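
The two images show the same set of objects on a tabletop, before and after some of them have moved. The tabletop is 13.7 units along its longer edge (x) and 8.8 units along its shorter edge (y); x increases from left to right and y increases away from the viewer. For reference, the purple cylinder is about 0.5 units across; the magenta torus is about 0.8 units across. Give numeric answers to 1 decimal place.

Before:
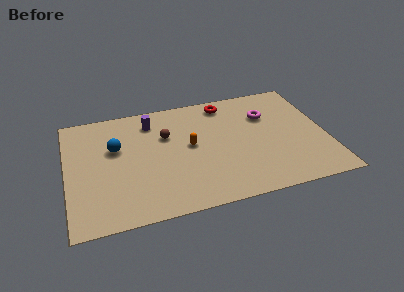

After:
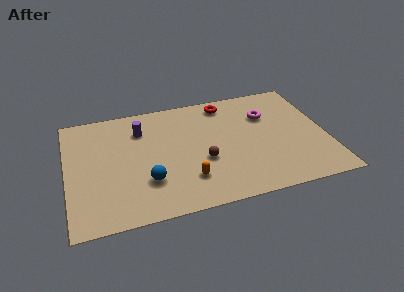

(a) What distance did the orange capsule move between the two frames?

2.5

The orange capsule moved from about (6.5, 4.7) to (6.2, 2.2), a distance of √(0.3² + 2.5²) ≈ 2.5.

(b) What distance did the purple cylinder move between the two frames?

0.8

From (4.6, 7.1) to (4.0, 6.6), the purple cylinder covered √(0.6² + 0.5²) ≈ 0.8 units.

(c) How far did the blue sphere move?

3.3

The blue sphere was near (2.6, 5.5) before and (4.1, 2.6) after, so it travelled √(1.5² + 2.9²) ≈ 3.3 units.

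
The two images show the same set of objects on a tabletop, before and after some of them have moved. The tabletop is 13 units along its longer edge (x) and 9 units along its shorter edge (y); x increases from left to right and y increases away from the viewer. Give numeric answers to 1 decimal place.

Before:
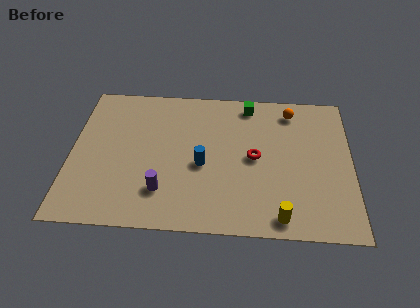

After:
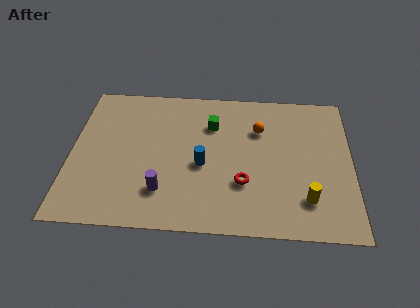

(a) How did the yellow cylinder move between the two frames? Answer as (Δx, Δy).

(1.2, 1.1)

The yellow cylinder started near (9.7, 1.0) and ended near (10.9, 2.1).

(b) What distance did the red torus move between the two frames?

1.7

The red torus was near (8.5, 4.5) before and (8.0, 2.9) after, so it travelled √(0.5² + 1.6²) ≈ 1.7 units.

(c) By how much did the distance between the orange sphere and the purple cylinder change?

-2.0

The distance was about 8.0 in the first image and 6.0 in the second, so they moved 2.0 units closer together.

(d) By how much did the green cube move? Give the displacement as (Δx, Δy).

(-1.7, -1.4)

The green cube was at about (8.2, 7.9) and moved to about (6.5, 6.5).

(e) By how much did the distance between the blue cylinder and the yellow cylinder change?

+0.5

They were about 4.6 units apart before and 5.1 after — 0.5 units further apart.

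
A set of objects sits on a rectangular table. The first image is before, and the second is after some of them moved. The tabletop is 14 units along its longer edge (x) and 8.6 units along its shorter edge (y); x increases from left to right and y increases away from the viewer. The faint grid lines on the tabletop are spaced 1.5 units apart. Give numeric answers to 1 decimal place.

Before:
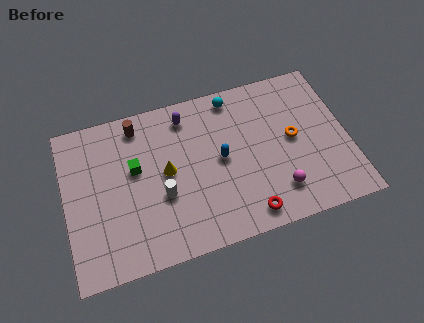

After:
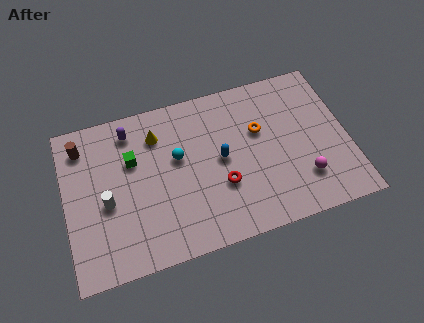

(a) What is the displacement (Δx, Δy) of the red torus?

(-1.1, 1.9)

From the two frames, the red torus sits at roughly (8.7, 1.1) before and (7.6, 3.0) after.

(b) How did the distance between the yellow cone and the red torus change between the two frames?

-0.4

Before: roughly 5.0 units apart; after: 4.6. That's 0.4 units closer together.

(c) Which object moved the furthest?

the cyan sphere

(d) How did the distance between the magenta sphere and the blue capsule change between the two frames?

+0.9

The distance was about 3.6 in the first image and 4.5 in the second, so they moved 0.9 units further apart.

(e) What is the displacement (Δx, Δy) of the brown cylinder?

(-2.8, -0.4)

The brown cylinder started near (3.8, 7.4) and ended near (1.0, 7.0).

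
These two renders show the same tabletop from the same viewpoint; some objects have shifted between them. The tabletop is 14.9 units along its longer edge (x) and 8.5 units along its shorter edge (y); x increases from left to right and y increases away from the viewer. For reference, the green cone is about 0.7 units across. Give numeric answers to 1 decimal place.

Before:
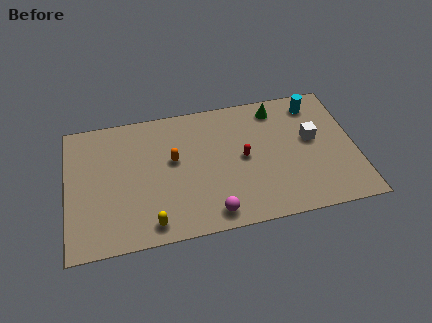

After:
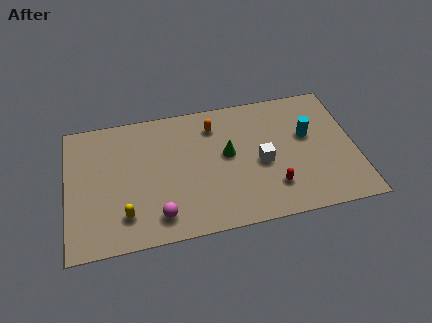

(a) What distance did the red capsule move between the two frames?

2.6

From (9.1, 4.3) to (10.5, 2.1), the red capsule covered √(1.4² + 2.2²) ≈ 2.6 units.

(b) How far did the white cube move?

2.9

From (12.7, 4.8) to (10.0, 3.8), the white cube covered √(2.7² + 1.0²) ≈ 2.9 units.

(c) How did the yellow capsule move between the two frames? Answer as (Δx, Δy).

(-1.3, 0.8)

The yellow capsule was at about (4.2, 1.1) and moved to about (2.9, 1.9).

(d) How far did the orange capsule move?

2.8

The orange capsule moved from about (5.5, 4.9) to (7.7, 6.7), a distance of √(2.2² + 1.8²) ≈ 2.8.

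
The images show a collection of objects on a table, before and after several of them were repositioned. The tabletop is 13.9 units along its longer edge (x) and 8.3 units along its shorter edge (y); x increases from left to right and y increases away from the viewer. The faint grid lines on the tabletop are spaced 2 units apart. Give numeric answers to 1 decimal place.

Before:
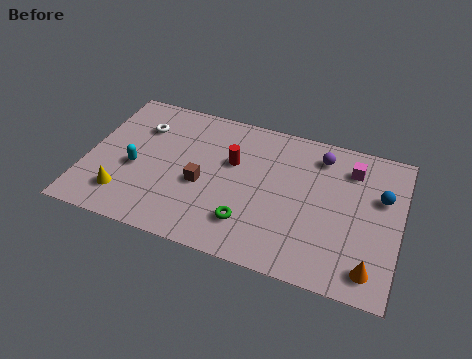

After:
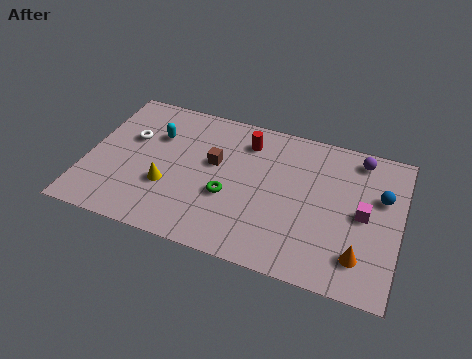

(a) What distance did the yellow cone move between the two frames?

2.1

From (1.9, 1.8) to (3.7, 2.9), the yellow cone covered √(1.8² + 1.1²) ≈ 2.1 units.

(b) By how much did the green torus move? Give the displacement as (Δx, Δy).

(-1.0, 1.2)

The green torus was at about (7.4, 2.0) and moved to about (6.4, 3.2).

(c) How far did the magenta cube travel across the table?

2.5

The magenta cube was near (11.6, 6.5) before and (12.3, 4.1) after, so it travelled √(0.7² + 2.4²) ≈ 2.5 units.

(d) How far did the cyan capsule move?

2.3

The cyan capsule was near (2.2, 3.5) before and (2.9, 5.7) after, so it travelled √(0.7² + 2.2²) ≈ 2.3 units.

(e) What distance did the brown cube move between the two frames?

1.5

The brown cube was near (5.2, 3.5) before and (5.6, 4.9) after, so it travelled √(0.4² + 1.4²) ≈ 1.5 units.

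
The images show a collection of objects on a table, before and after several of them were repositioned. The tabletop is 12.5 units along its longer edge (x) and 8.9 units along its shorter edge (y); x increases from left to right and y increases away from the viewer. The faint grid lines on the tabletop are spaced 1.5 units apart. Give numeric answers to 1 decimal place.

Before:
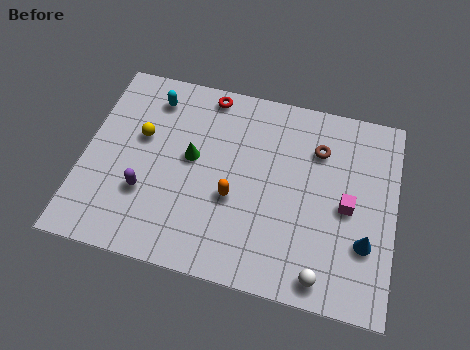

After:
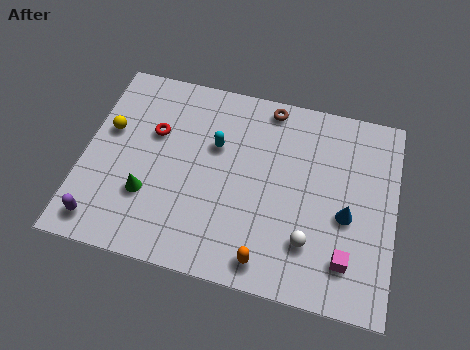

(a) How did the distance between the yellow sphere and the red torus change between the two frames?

-1.8

The distance was about 3.6 in the first image and 1.8 in the second, so they moved 1.8 units closer together.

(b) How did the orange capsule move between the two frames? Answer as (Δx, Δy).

(1.5, -2.4)

The orange capsule started near (6.1, 3.5) and ended near (7.6, 1.1).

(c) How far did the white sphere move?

1.4

From (9.8, 1.0) to (9.2, 2.3), the white sphere covered √(0.6² + 1.3²) ≈ 1.4 units.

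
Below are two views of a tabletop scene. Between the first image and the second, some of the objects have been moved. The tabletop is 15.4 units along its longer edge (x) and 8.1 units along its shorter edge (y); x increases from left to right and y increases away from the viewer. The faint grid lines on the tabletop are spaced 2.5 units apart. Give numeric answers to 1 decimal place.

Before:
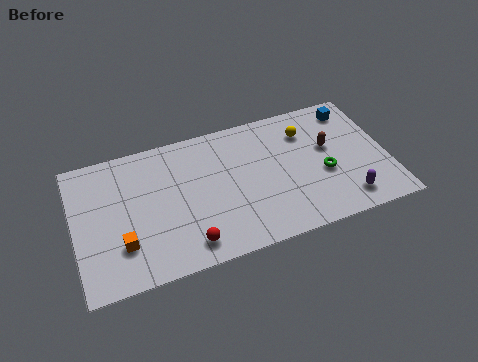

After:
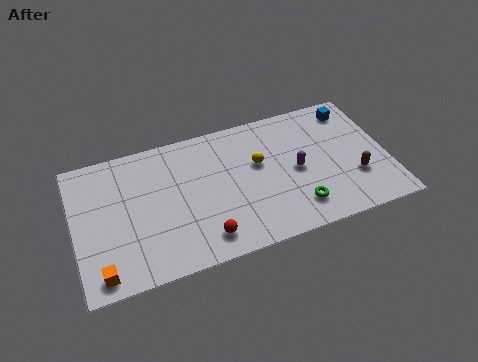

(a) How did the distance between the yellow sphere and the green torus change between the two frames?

+0.7

The distance was about 2.9 in the first image and 3.6 in the second, so they moved 0.7 units further apart.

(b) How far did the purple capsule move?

3.3

The purple capsule was near (13.1, 1.4) before and (10.9, 3.9) after, so it travelled √(2.2² + 2.5²) ≈ 3.3 units.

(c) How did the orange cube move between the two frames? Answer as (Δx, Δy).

(-1.1, -1.3)

The orange cube started near (2.2, 2.3) and ended near (1.1, 1.0).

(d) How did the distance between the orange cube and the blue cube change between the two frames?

+1.5

The distance was about 12.6 in the first image and 14.1 in the second, so they moved 1.5 units further apart.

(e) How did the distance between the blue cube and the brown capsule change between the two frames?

+1.8

Before: roughly 2.4 units apart; after: 4.2. That's 1.8 units further apart.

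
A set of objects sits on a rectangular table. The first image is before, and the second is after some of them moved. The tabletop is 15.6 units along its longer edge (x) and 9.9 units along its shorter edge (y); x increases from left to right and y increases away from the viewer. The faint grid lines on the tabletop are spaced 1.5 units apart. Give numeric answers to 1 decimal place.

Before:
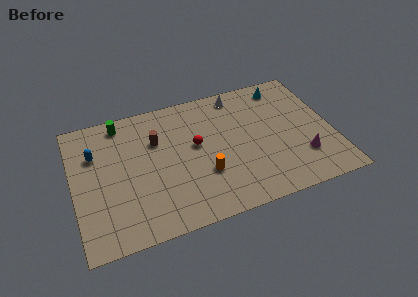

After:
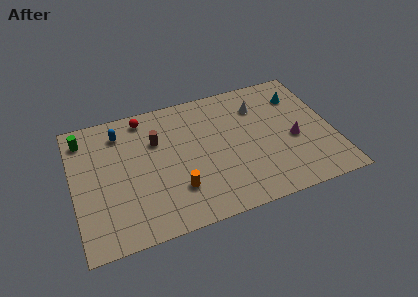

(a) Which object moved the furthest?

the red sphere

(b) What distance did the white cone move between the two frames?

1.7

From (10.3, 8.7) to (11.4, 7.4), the white cone covered √(1.1² + 1.3²) ≈ 1.7 units.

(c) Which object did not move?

the brown cylinder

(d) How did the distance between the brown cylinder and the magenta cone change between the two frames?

-0.9

They were about 9.4 units apart before and 8.5 after — 0.9 units closer together.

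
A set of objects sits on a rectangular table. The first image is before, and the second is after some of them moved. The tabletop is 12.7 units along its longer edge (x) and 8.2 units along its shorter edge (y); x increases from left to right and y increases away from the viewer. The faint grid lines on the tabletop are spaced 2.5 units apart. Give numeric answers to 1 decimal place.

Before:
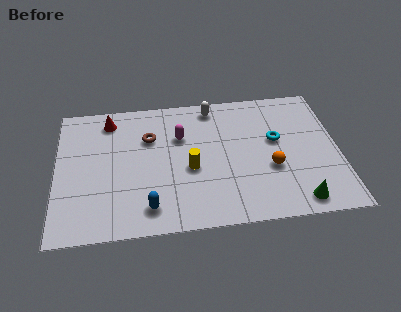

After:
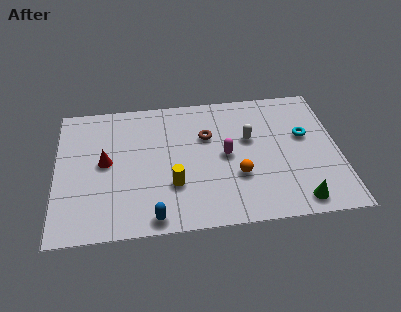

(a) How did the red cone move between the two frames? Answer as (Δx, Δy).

(-0.2, -2.6)

The red cone started near (2.4, 6.9) and ended near (2.2, 4.3).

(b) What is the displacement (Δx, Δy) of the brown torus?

(2.6, -0.2)

The brown torus was at about (4.2, 5.6) and moved to about (6.8, 5.4).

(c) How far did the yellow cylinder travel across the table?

1.2

The yellow cylinder was near (6.0, 3.5) before and (5.2, 2.6) after, so it travelled √(0.8² + 0.9²) ≈ 1.2 units.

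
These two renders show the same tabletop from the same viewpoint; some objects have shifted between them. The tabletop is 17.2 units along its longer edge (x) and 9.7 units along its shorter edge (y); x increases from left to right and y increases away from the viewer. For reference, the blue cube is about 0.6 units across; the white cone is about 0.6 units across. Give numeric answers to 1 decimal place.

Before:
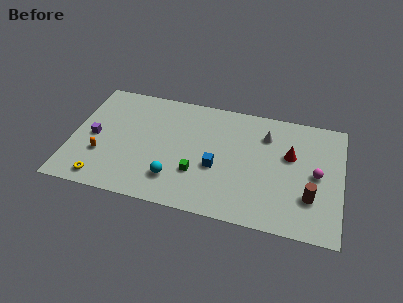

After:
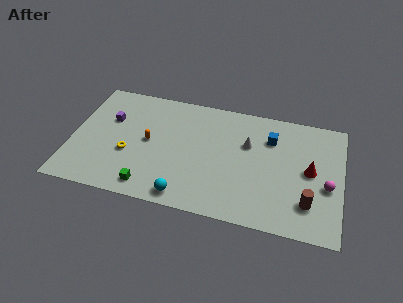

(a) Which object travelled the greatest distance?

the blue cube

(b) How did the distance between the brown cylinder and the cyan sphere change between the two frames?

-0.8

They were about 8.6 units apart before and 7.8 after — 0.8 units closer together.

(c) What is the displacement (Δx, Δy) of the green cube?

(-2.9, -1.8)

The green cube started near (8.1, 3.1) and ended near (5.2, 1.3).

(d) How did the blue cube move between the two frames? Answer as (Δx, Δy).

(3.3, 3.2)

The blue cube started near (9.3, 3.9) and ended near (12.6, 7.1).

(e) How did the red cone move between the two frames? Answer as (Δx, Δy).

(1.3, -1.0)

The red cone started near (13.9, 6.0) and ended near (15.2, 5.0).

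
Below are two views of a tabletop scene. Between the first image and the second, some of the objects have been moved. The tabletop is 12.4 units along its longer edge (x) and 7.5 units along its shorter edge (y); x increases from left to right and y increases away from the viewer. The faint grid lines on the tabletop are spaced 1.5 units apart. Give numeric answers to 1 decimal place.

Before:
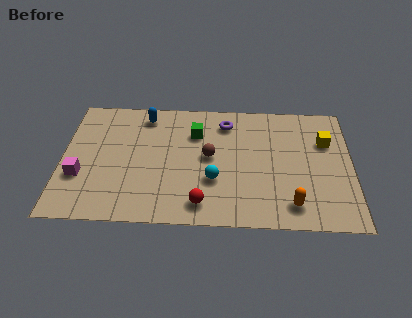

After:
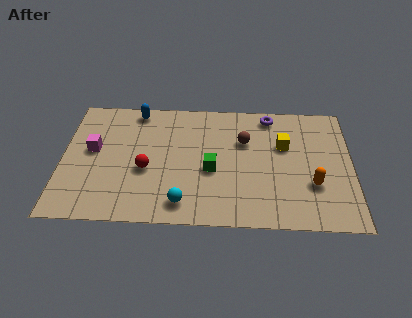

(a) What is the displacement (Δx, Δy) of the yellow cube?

(-1.8, -0.3)

From the two frames, the yellow cube sits at roughly (11.3, 5.1) before and (9.5, 4.8) after.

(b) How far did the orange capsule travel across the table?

1.5

The orange capsule moved from about (9.8, 1.3) to (10.7, 2.5), a distance of √(0.9² + 1.2²) ≈ 1.5.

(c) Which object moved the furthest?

the red sphere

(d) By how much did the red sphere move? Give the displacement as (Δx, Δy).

(-2.4, 1.9)

The red sphere started near (6.0, 1.2) and ended near (3.6, 3.1).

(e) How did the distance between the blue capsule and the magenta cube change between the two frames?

-1.6

Before: roughly 4.7 units apart; after: 3.1. That's 1.6 units closer together.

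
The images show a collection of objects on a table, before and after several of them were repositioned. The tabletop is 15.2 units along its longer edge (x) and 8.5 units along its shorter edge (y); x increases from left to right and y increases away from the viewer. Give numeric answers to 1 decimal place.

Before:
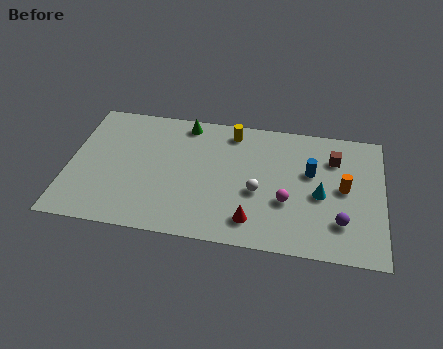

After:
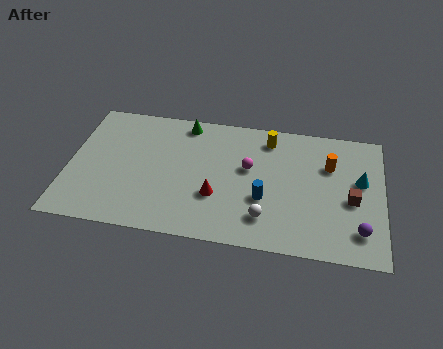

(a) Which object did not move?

the green cone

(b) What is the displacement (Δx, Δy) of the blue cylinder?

(-2.2, -2.1)

The blue cylinder was at about (11.7, 5.2) and moved to about (9.5, 3.1).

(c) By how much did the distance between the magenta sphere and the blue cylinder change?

-0.3

The distance was about 2.4 in the first image and 2.1 in the second, so they moved 0.3 units closer together.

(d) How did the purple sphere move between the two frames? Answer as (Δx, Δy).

(0.9, -0.4)

From the two frames, the purple sphere sits at roughly (13.2, 2.2) before and (14.1, 1.8) after.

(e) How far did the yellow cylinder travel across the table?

1.8

The yellow cylinder was near (7.8, 7.3) before and (9.6, 7.1) after, so it travelled √(1.8² + 0.2²) ≈ 1.8 units.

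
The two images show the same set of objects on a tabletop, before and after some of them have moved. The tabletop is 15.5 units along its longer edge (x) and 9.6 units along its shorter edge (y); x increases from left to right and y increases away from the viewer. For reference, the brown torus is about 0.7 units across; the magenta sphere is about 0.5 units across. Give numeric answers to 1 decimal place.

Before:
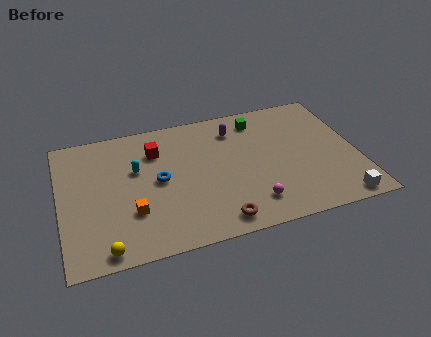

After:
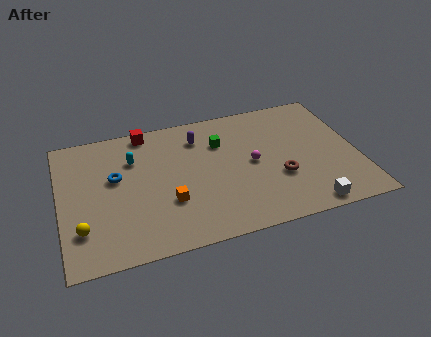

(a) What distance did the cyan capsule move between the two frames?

0.8

The cyan capsule was near (4.0, 6.0) before and (3.9, 6.8) after, so it travelled √(0.1² + 0.8²) ≈ 0.8 units.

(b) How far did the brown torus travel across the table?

4.0

From (7.9, 1.2) to (11.3, 3.4), the brown torus covered √(3.4² + 2.2²) ≈ 4.0 units.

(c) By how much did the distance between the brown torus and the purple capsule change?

-0.9

The distance was about 6.6 in the first image and 5.7 in the second, so they moved 0.9 units closer together.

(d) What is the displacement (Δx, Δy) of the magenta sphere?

(0.3, 2.9)

The magenta sphere started near (9.7, 1.9) and ended near (10.0, 4.8).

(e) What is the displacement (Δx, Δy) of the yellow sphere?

(-1.1, 1.6)

From the two frames, the yellow sphere sits at roughly (2.1, 0.9) before and (1.0, 2.5) after.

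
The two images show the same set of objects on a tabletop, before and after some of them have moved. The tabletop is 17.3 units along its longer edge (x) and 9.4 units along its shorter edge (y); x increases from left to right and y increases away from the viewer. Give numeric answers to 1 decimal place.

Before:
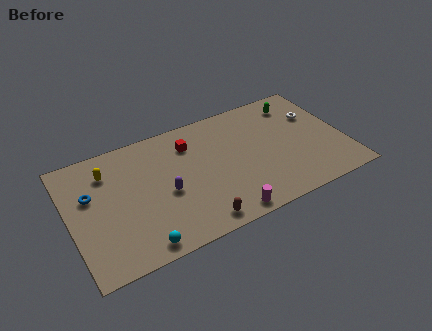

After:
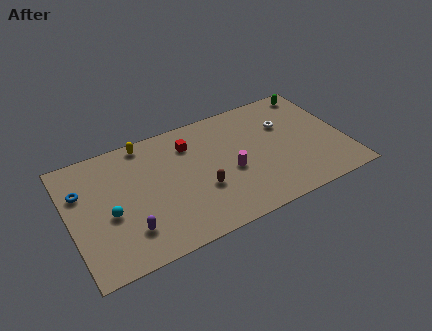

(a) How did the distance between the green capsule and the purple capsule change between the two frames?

+4.4

The distance was about 9.6 in the first image and 14.0 in the second, so they moved 4.4 units further apart.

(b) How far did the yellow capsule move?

2.8

From (2.6, 7.2) to (5.1, 8.5), the yellow capsule covered √(2.5² + 1.3²) ≈ 2.8 units.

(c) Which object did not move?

the red cube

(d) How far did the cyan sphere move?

3.4

The cyan sphere moved from about (3.9, 1.0) to (2.4, 4.0), a distance of √(1.5² + 3.0²) ≈ 3.4.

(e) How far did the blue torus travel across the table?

0.7

The blue torus moved from about (1.4, 5.9) to (0.9, 6.4), a distance of √(0.5² + 0.5²) ≈ 0.7.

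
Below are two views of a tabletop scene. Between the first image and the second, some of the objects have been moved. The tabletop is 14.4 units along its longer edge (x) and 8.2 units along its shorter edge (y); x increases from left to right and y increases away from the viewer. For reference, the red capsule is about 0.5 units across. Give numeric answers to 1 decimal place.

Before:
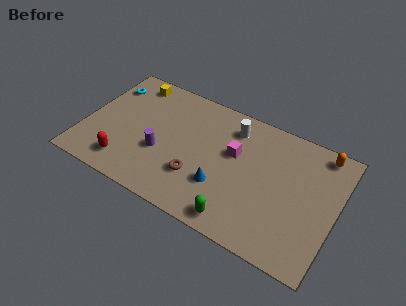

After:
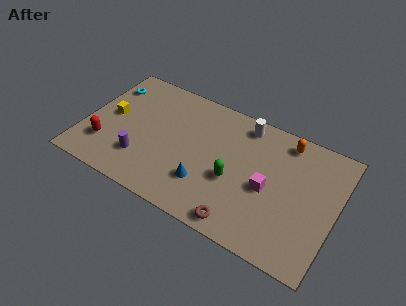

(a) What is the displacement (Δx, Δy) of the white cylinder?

(0.6, 0.5)

The white cylinder started near (8.2, 6.6) and ended near (8.8, 7.1).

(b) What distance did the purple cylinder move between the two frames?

1.3

From (4.5, 3.1) to (3.5, 2.2), the purple cylinder covered √(1.0² + 0.9²) ≈ 1.3 units.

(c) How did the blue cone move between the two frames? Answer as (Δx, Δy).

(-0.9, -0.3)

From the two frames, the blue cone sits at roughly (8.1, 2.6) before and (7.2, 2.3) after.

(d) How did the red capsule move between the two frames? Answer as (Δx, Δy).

(-1.3, 0.7)

From the two frames, the red capsule sits at roughly (2.7, 1.5) before and (1.4, 2.2) after.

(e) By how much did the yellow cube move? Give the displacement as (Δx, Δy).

(-0.8, -2.8)

From the two frames, the yellow cube sits at roughly (2.2, 7.1) before and (1.4, 4.3) after.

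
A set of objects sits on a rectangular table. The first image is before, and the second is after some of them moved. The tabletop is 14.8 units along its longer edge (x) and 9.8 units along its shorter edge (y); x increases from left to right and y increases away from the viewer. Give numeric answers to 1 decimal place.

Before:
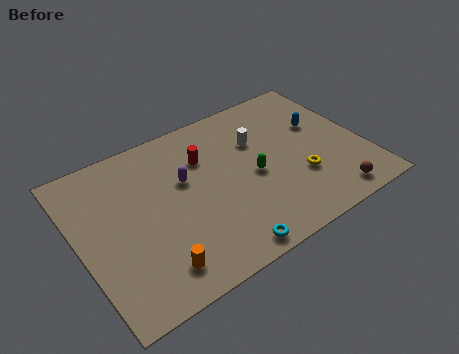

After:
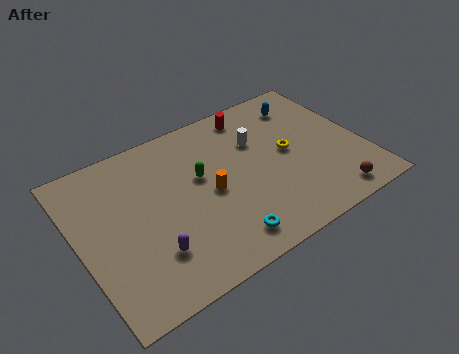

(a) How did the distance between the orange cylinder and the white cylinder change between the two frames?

-4.5

They were about 8.0 units apart before and 3.5 after — 4.5 units closer together.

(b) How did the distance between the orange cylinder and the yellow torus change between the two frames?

-3.7

They were about 8.0 units apart before and 4.3 after — 3.7 units closer together.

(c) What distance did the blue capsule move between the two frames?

1.9

The blue capsule moved from about (12.9, 6.1) to (12.4, 7.9), a distance of √(0.5² + 1.8²) ≈ 1.9.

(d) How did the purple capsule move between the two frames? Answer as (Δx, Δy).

(-2.3, -3.4)

From the two frames, the purple capsule sits at roughly (5.6, 6.0) before and (3.3, 2.6) after.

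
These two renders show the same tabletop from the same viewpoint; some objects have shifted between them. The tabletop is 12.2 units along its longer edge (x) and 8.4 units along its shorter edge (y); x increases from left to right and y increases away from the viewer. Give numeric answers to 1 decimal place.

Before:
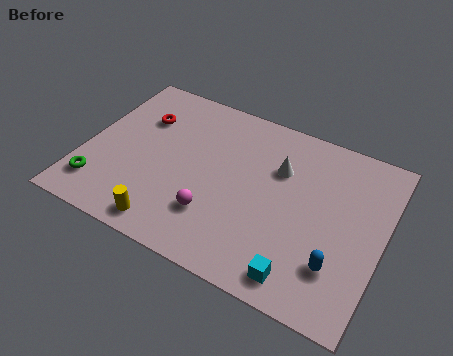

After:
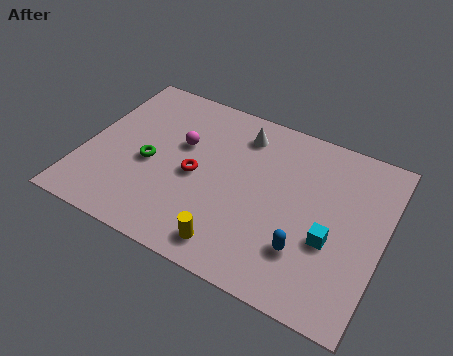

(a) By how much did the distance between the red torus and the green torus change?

-2.4

Before: roughly 4.3 units apart; after: 1.9. That's 2.4 units closer together.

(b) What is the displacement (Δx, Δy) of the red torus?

(2.6, -2.0)

From the two frames, the red torus sits at roughly (2.0, 5.9) before and (4.6, 3.9) after.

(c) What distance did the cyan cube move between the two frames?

2.3

The cyan cube was near (9.3, 1.1) before and (10.2, 3.2) after, so it travelled √(0.9² + 2.1²) ≈ 2.3 units.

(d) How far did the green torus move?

2.7

From (0.9, 1.7) to (2.7, 3.7), the green torus covered √(1.8² + 2.0²) ≈ 2.7 units.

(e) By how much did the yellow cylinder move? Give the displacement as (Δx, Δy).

(2.6, 0.2)

The yellow cylinder started near (3.9, 1.0) and ended near (6.5, 1.2).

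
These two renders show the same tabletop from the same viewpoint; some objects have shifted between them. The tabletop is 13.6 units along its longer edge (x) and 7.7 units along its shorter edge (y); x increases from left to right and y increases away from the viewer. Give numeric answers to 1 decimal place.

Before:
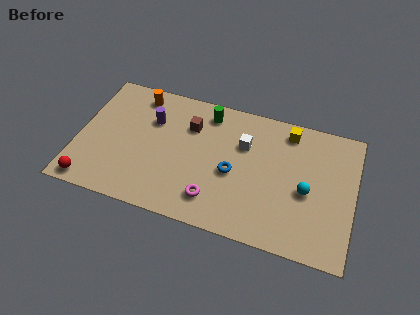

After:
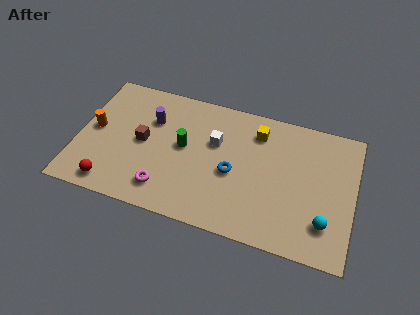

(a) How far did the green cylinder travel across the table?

2.5

The green cylinder was near (6.2, 6.5) before and (5.2, 4.2) after, so it travelled √(1.0² + 2.3²) ≈ 2.5 units.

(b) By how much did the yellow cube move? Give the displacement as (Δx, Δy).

(-1.5, -0.5)

The yellow cube started near (10.2, 6.6) and ended near (8.7, 6.1).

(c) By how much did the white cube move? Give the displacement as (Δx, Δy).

(-1.4, -0.3)

The white cube started near (8.1, 5.2) and ended near (6.7, 4.9).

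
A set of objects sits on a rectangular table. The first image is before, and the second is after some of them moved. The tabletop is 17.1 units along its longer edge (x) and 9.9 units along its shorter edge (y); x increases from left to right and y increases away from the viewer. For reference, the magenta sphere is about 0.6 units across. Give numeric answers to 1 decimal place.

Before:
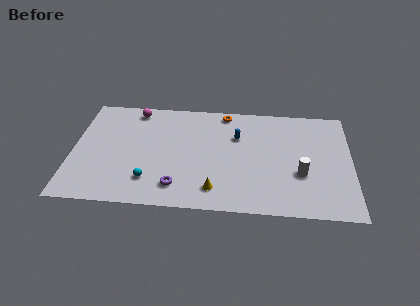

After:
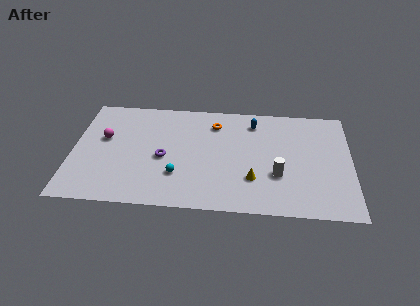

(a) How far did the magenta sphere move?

3.3

From (3.7, 8.7) to (1.9, 5.9), the magenta sphere covered √(1.8² + 2.8²) ≈ 3.3 units.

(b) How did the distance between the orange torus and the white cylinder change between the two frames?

-1.2

The distance was about 7.1 in the first image and 5.9 in the second, so they moved 1.2 units closer together.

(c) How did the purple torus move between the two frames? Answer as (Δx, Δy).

(-0.9, 2.5)

The purple torus was at about (6.5, 1.9) and moved to about (5.6, 4.4).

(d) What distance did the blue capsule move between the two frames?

1.7

The blue capsule was near (10.1, 6.7) before and (11.1, 8.1) after, so it travelled √(1.0² + 1.4²) ≈ 1.7 units.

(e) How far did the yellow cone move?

2.5

From (8.8, 1.8) to (11.1, 2.9), the yellow cone covered √(2.3² + 1.1²) ≈ 2.5 units.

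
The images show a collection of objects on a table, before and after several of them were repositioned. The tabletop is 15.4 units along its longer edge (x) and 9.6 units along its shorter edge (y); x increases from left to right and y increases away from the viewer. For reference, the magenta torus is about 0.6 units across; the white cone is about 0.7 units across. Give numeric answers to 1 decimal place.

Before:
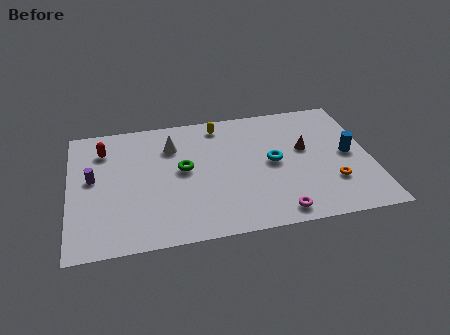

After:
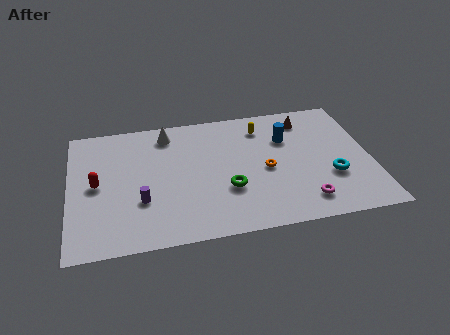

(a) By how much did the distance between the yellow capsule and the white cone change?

+2.1

Before: roughly 2.8 units apart; after: 4.9. That's 2.1 units further apart.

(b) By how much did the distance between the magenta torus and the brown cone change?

+1.4

The distance was about 4.8 in the first image and 6.2 in the second, so they moved 1.4 units further apart.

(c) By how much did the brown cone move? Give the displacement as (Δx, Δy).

(0.2, 2.3)

The brown cone started near (12.1, 5.6) and ended near (12.3, 7.9).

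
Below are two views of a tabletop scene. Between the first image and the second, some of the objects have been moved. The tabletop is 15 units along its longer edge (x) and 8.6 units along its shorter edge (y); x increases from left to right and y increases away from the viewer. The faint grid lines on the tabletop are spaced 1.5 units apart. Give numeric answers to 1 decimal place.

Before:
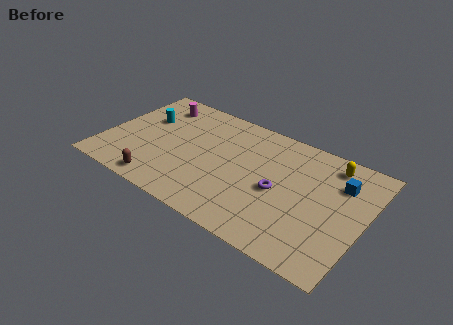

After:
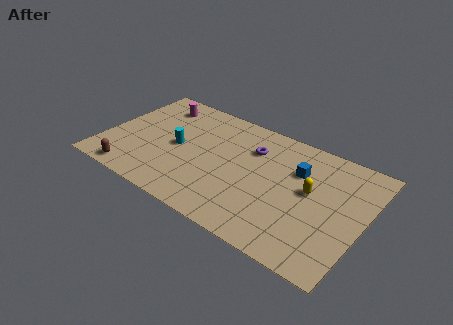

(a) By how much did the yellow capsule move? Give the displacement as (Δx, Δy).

(-0.8, -2.5)

The yellow capsule was at about (12.7, 7.3) and moved to about (11.9, 4.8).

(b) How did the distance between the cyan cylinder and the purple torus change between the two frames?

-3.8

Before: roughly 8.4 units apart; after: 4.6. That's 3.8 units closer together.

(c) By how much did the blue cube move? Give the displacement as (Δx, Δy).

(-2.4, -0.3)

The blue cube started near (13.4, 6.2) and ended near (11.0, 5.9).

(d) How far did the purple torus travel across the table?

3.0

The purple torus moved from about (10.2, 3.9) to (8.3, 6.2), a distance of √(1.9² + 2.3²) ≈ 3.0.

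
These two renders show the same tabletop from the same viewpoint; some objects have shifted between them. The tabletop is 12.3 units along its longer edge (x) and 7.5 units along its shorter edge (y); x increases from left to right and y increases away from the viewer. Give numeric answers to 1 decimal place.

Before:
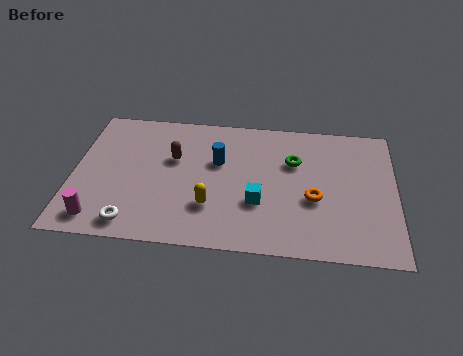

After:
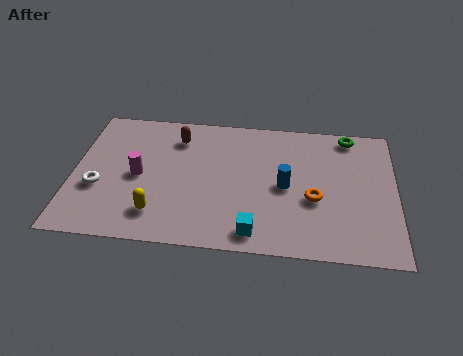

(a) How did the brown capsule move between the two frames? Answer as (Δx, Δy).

(0.1, 1.2)

The brown capsule was at about (3.8, 4.7) and moved to about (3.9, 5.9).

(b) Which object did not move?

the orange torus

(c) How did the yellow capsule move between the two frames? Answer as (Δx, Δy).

(-2.0, -0.6)

The yellow capsule was at about (5.3, 2.2) and moved to about (3.3, 1.6).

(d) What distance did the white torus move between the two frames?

2.3

The white torus moved from about (2.4, 1.0) to (1.0, 2.8), a distance of √(1.4² + 1.8²) ≈ 2.3.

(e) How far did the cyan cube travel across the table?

1.6

The cyan cube moved from about (7.1, 2.6) to (7.0, 1.0), a distance of √(0.1² + 1.6²) ≈ 1.6.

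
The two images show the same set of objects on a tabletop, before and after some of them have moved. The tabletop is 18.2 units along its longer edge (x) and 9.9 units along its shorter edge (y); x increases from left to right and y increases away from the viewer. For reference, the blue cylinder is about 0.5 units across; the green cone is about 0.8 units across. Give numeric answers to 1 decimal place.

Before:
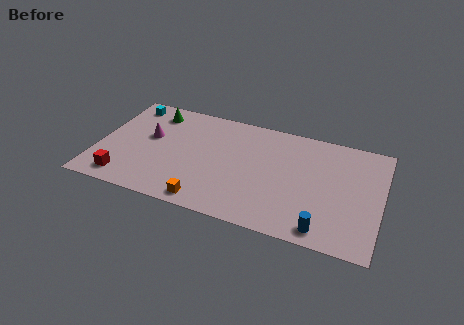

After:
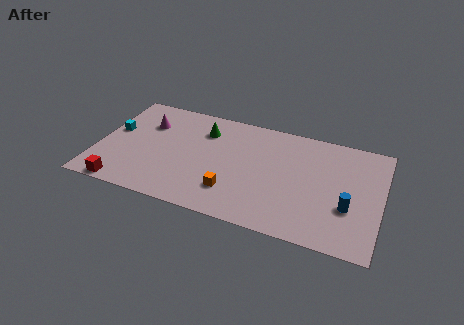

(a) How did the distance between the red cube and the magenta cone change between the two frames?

+1.8

They were about 4.5 units apart before and 6.3 after — 1.8 units further apart.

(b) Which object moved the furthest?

the green cone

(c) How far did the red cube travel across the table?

0.7

The red cube was near (2.0, 1.5) before and (2.0, 0.8) after, so it travelled √(0.0² + 0.7²) ≈ 0.7 units.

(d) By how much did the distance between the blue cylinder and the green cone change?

-3.1

Before: roughly 13.5 units apart; after: 10.4. That's 3.1 units closer together.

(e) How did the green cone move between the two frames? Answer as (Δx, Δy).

(3.4, -0.7)

The green cone started near (3.2, 8.2) and ended near (6.6, 7.5).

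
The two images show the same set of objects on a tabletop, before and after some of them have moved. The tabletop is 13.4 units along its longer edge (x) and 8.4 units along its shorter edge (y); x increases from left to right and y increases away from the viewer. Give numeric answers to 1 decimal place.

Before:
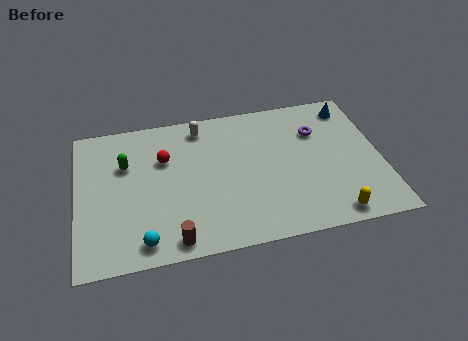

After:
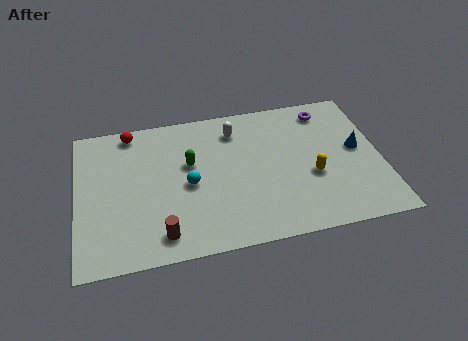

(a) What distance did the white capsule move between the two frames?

1.6

The white capsule moved from about (5.6, 7.2) to (7.1, 6.7), a distance of √(1.5² + 0.5²) ≈ 1.6.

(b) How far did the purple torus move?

1.3

The purple torus was near (10.7, 5.9) before and (11.2, 7.1) after, so it travelled √(0.5² + 1.2²) ≈ 1.3 units.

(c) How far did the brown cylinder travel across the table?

0.6

The brown cylinder moved from about (4.1, 0.9) to (3.6, 1.3), a distance of √(0.5² + 0.4²) ≈ 0.6.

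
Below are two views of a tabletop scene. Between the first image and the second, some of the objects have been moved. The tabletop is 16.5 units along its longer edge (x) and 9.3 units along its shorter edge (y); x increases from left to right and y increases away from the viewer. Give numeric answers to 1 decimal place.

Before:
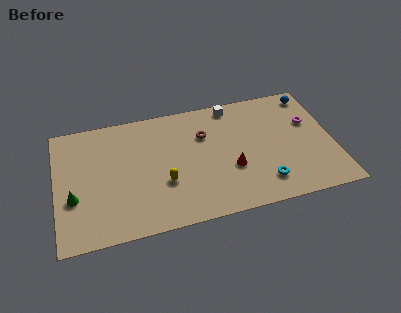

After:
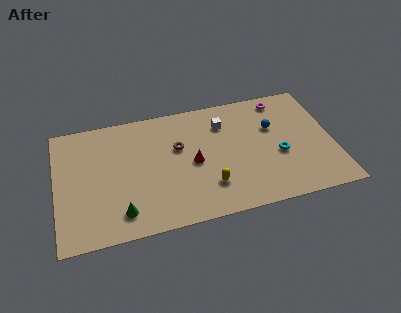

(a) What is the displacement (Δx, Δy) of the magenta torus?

(-1.5, 2.2)

From the two frames, the magenta torus sits at roughly (15.2, 5.9) before and (13.7, 8.1) after.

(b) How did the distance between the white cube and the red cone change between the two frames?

-1.6

Before: roughly 4.9 units apart; after: 3.3. That's 1.6 units closer together.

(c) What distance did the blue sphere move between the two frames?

3.3

The blue sphere was near (15.5, 8.1) before and (13.0, 6.0) after, so it travelled √(2.5² + 2.1²) ≈ 3.3 units.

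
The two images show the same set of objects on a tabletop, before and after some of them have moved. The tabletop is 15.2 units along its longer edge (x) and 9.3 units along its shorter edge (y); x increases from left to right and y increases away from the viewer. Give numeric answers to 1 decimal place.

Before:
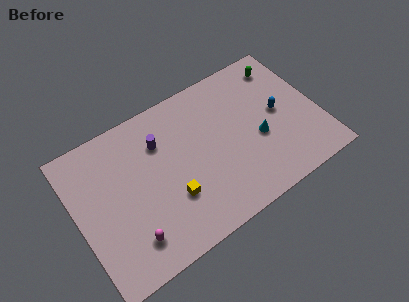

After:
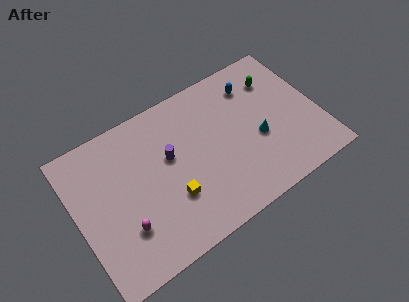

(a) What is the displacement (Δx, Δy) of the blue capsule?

(-1.2, 2.5)

The blue capsule started near (12.8, 4.8) and ended near (11.6, 7.3).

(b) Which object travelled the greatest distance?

the blue capsule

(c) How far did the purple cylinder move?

1.3

From (5.5, 6.7) to (5.9, 5.5), the purple cylinder covered √(0.4² + 1.2²) ≈ 1.3 units.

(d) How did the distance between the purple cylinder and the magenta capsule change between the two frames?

-1.2

Before: roughly 5.5 units apart; after: 4.3. That's 1.2 units closer together.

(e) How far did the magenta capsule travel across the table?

0.8

The magenta capsule moved from about (2.8, 1.9) to (2.6, 2.7), a distance of √(0.2² + 0.8²) ≈ 0.8.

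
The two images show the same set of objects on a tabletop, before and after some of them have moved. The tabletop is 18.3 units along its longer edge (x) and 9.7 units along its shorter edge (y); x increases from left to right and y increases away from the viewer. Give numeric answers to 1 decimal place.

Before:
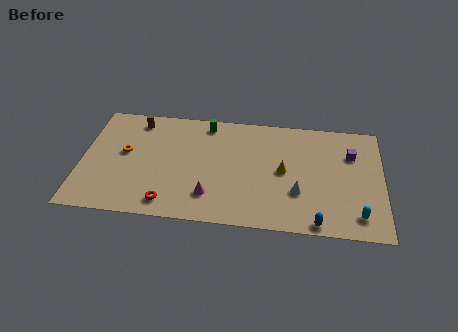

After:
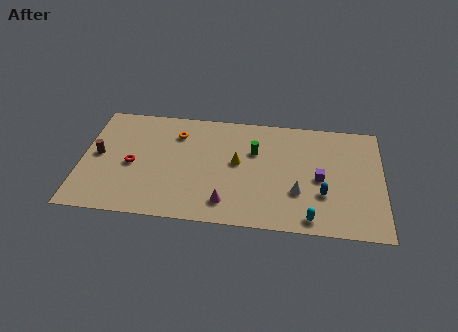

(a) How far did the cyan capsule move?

2.9

The cyan capsule moved from about (16.8, 1.7) to (14.0, 1.1), a distance of √(2.8² + 0.6²) ≈ 2.9.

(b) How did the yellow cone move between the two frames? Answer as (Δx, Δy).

(-2.8, 0.4)

From the two frames, the yellow cone sits at roughly (12.3, 4.9) before and (9.5, 5.3) after.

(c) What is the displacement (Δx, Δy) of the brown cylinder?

(-2.2, -3.3)

The brown cylinder started near (3.2, 8.3) and ended near (1.0, 5.0).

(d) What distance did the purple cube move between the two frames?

3.0

The purple cube was near (16.4, 6.8) before and (14.5, 4.5) after, so it travelled √(1.9² + 2.3²) ≈ 3.0 units.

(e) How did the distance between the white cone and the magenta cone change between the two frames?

-0.9

They were about 5.4 units apart before and 4.5 after — 0.9 units closer together.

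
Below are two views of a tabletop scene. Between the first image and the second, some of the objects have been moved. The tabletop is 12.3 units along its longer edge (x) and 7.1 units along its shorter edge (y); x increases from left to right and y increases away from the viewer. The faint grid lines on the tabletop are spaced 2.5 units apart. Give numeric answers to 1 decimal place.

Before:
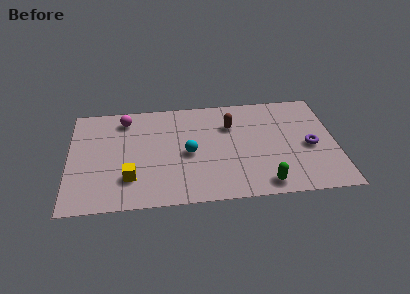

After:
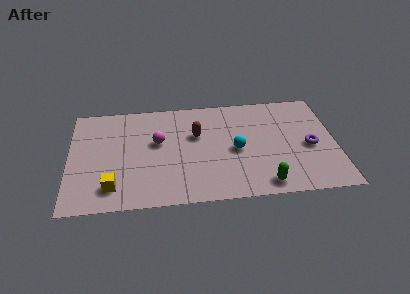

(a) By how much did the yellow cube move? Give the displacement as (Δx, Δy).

(-0.8, -0.5)

The yellow cube was at about (2.8, 1.9) and moved to about (2.0, 1.4).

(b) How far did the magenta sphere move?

2.3

From (2.6, 5.9) to (4.1, 4.2), the magenta sphere covered √(1.5² + 1.7²) ≈ 2.3 units.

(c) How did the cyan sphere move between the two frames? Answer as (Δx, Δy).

(2.2, 0.0)

From the two frames, the cyan sphere sits at roughly (5.5, 3.3) before and (7.7, 3.3) after.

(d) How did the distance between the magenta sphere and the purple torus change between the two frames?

-1.8

They were about 8.9 units apart before and 7.1 after — 1.8 units closer together.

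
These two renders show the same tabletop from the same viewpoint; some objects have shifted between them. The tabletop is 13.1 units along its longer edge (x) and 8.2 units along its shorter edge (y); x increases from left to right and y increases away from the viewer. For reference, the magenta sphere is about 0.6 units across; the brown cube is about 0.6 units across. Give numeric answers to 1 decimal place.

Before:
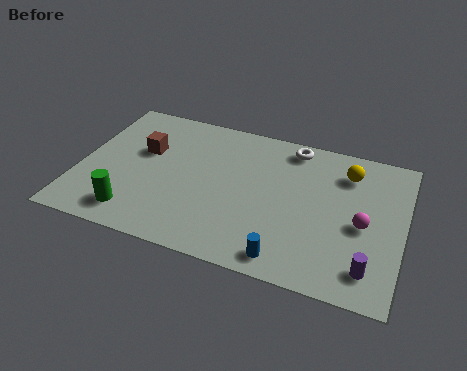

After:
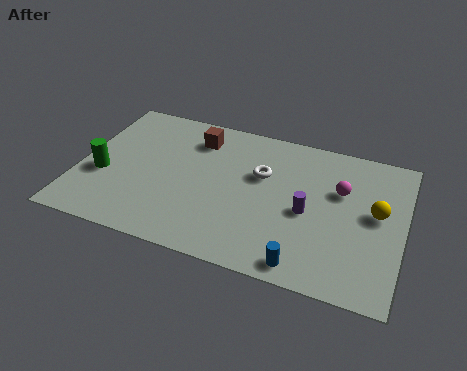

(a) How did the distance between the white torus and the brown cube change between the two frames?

-3.2

The distance was about 6.3 in the first image and 3.1 in the second, so they moved 3.2 units closer together.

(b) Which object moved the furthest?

the purple cylinder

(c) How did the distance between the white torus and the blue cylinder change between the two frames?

-1.4

Before: roughly 6.2 units apart; after: 4.8. That's 1.4 units closer together.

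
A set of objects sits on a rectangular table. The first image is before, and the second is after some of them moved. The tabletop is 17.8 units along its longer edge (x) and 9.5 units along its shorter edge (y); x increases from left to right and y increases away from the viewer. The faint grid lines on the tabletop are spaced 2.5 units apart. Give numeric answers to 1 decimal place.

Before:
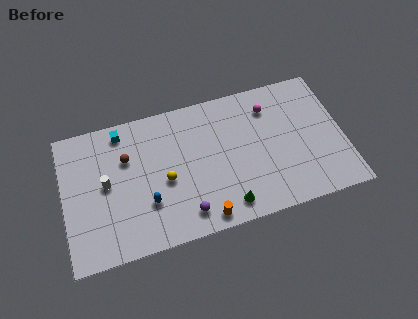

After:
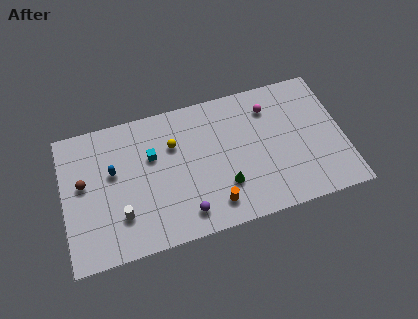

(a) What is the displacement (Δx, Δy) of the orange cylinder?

(0.7, 0.7)

From the two frames, the orange cylinder sits at roughly (8.6, 1.0) before and (9.3, 1.7) after.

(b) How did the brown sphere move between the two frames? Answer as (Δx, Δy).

(-2.8, -1.0)

The brown sphere started near (4.1, 6.4) and ended near (1.3, 5.4).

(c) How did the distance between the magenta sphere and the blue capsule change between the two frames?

+1.0

Before: roughly 9.2 units apart; after: 10.2. That's 1.0 units further apart.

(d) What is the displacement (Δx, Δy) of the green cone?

(0.0, 1.4)

The green cone started near (10.1, 1.4) and ended near (10.1, 2.8).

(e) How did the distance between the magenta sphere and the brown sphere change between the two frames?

+2.9

Before: roughly 9.3 units apart; after: 12.2. That's 2.9 units further apart.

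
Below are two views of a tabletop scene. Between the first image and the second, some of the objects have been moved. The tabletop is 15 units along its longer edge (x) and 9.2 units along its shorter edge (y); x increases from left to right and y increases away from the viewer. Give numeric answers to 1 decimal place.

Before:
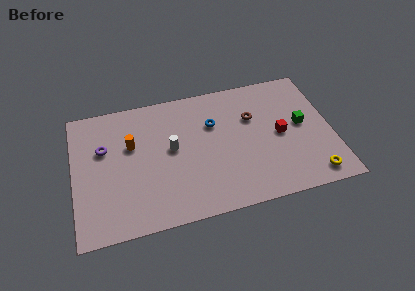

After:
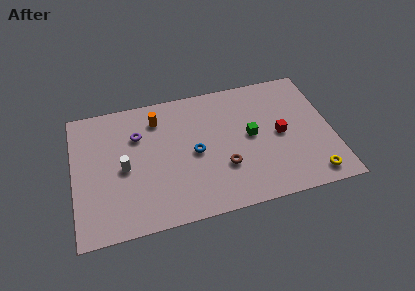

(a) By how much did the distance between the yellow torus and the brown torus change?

-0.5

The distance was about 5.8 in the first image and 5.3 in the second, so they moved 0.5 units closer together.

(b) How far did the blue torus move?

2.2

The blue torus was near (8.2, 6.2) before and (7.0, 4.4) after, so it travelled √(1.2² + 1.8²) ≈ 2.2 units.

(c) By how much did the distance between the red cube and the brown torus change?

+1.5

They were about 2.2 units apart before and 3.7 after — 1.5 units further apart.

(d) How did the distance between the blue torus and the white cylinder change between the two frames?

+1.3

Before: roughly 2.8 units apart; after: 4.1. That's 1.3 units further apart.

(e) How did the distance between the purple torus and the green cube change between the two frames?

-4.8

They were about 11.5 units apart before and 6.7 after — 4.8 units closer together.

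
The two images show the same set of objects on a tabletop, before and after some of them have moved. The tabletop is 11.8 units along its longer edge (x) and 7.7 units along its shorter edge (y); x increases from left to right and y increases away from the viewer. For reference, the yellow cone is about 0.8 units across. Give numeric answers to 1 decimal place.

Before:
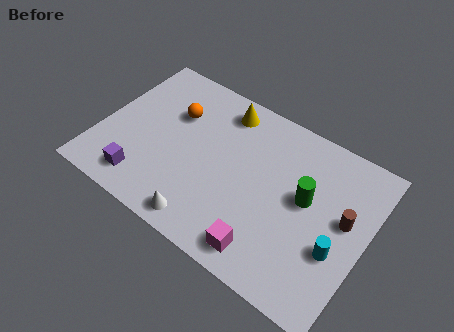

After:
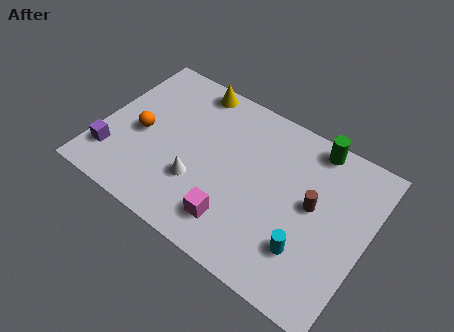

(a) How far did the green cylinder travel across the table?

2.6

The green cylinder was near (9.1, 4.3) before and (9.0, 6.9) after, so it travelled √(0.1² + 2.6²) ≈ 2.6 units.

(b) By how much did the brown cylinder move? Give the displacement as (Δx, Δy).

(-1.4, -0.1)

The brown cylinder was at about (10.8, 4.3) and moved to about (9.4, 4.2).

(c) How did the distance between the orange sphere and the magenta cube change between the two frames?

-1.4

The distance was about 6.4 in the first image and 5.0 in the second, so they moved 1.4 units closer together.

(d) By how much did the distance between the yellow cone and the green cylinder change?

+0.8

They were about 4.7 units apart before and 5.5 after — 0.8 units further apart.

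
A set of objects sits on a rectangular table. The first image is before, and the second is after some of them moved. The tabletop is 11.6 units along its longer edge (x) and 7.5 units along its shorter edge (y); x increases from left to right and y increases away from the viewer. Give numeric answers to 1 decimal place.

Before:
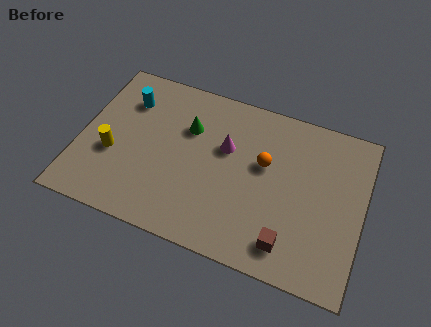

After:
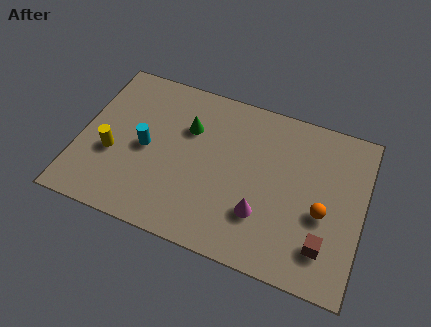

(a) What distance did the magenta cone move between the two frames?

3.0

From (5.9, 4.7) to (7.6, 2.2), the magenta cone covered √(1.7² + 2.5²) ≈ 3.0 units.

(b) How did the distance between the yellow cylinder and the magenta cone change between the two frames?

+1.4

Before: roughly 4.8 units apart; after: 6.2. That's 1.4 units further apart.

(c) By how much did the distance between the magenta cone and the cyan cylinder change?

+0.8

Before: roughly 4.3 units apart; after: 5.1. That's 0.8 units further apart.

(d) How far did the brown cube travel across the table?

1.5

From (8.8, 1.3) to (10.2, 1.7), the brown cube covered √(1.4² + 0.4²) ≈ 1.5 units.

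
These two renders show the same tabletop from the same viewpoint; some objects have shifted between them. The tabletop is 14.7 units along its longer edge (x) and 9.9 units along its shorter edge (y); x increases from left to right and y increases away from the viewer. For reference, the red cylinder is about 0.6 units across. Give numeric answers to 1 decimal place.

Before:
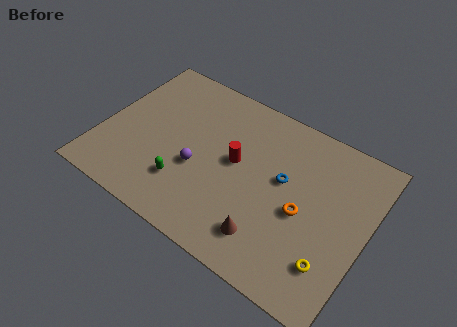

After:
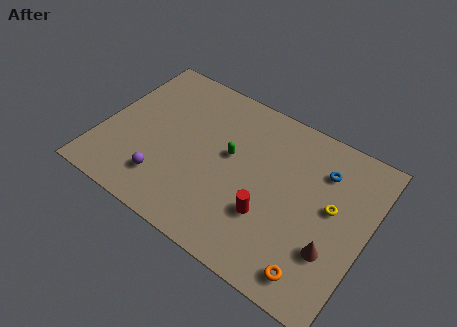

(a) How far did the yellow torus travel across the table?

3.1

The yellow torus was near (13.2, 2.4) before and (12.7, 5.5) after, so it travelled √(0.5² + 3.1²) ≈ 3.1 units.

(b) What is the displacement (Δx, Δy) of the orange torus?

(1.2, -3.0)

The orange torus started near (11.3, 4.4) and ended near (12.5, 1.4).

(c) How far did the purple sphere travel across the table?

2.3

The purple sphere moved from about (5.5, 3.9) to (3.9, 2.2), a distance of √(1.6² + 1.7²) ≈ 2.3.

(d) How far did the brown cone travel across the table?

3.5

The brown cone moved from about (9.8, 2.0) to (13.1, 3.1), a distance of √(3.3² + 1.1²) ≈ 3.5.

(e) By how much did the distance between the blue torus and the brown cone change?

+0.8

They were about 3.7 units apart before and 4.5 after — 0.8 units further apart.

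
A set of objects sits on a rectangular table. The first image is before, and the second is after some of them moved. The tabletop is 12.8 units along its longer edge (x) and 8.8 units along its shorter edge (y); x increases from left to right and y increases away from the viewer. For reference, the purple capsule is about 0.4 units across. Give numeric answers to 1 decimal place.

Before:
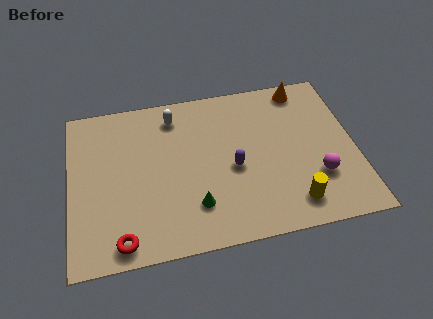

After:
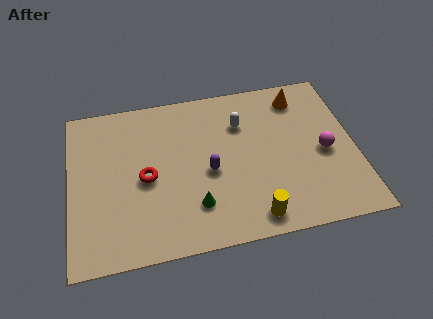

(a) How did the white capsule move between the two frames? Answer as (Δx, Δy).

(3.0, -1.0)

The white capsule started near (4.8, 7.3) and ended near (7.8, 6.3).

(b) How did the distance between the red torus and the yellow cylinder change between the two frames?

-2.1

They were about 7.6 units apart before and 5.5 after — 2.1 units closer together.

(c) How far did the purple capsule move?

1.1

The purple capsule moved from about (7.3, 3.9) to (6.2, 3.9), a distance of √(1.1² + 0.0²) ≈ 1.1.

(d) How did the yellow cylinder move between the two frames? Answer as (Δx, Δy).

(-1.8, -0.4)

The yellow cylinder started near (9.8, 1.5) and ended near (8.0, 1.1).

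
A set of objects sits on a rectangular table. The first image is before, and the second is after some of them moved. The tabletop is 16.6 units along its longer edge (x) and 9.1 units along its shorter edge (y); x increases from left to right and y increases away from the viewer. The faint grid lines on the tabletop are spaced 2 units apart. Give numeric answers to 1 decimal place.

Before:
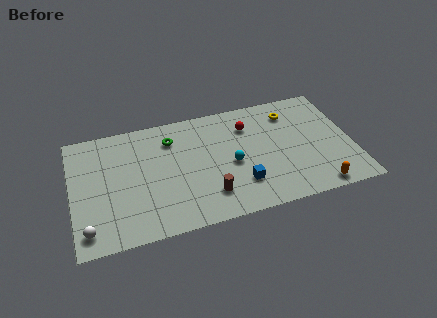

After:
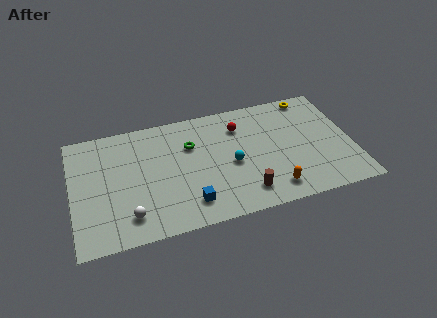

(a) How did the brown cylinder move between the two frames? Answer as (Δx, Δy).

(2.1, -0.4)

From the two frames, the brown cylinder sits at roughly (7.9, 2.1) before and (10.0, 1.7) after.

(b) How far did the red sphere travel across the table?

0.5

From (10.6, 6.8) to (10.1, 6.9), the red sphere covered √(0.5² + 0.1²) ≈ 0.5 units.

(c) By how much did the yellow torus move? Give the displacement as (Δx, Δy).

(1.3, 1.0)

From the two frames, the yellow torus sits at roughly (13.2, 7.2) before and (14.5, 8.2) after.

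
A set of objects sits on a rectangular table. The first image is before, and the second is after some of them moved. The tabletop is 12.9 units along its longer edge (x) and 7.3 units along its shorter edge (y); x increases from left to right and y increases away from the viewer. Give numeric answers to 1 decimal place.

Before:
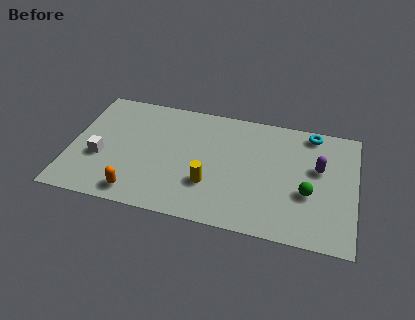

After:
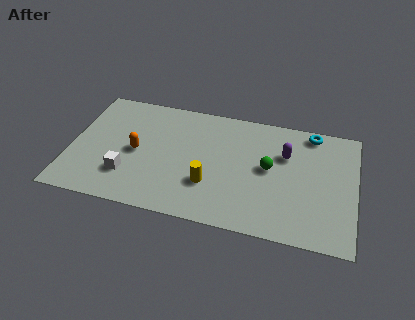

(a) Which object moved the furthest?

the orange capsule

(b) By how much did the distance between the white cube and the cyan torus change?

-0.8

Before: roughly 10.1 units apart; after: 9.3. That's 0.8 units closer together.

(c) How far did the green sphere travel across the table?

2.1

The green sphere moved from about (10.8, 2.8) to (9.0, 3.9), a distance of √(1.8² + 1.1²) ≈ 2.1.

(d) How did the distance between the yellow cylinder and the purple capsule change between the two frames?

-1.0

They were about 5.2 units apart before and 4.2 after — 1.0 units closer together.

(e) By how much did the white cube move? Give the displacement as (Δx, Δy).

(1.3, -0.8)

From the two frames, the white cube sits at roughly (1.4, 2.8) before and (2.7, 2.0) after.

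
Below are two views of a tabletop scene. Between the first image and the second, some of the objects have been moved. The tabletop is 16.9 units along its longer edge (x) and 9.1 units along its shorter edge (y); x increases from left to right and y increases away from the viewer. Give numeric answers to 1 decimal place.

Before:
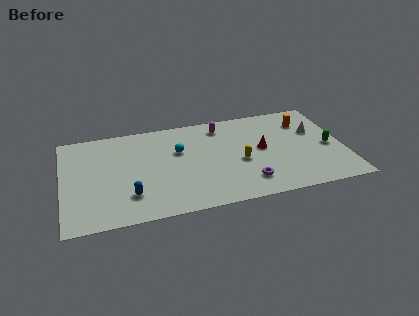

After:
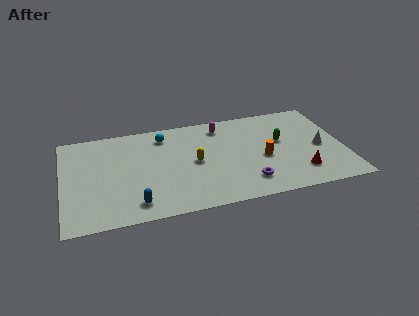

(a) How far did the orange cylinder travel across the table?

4.1

From (14.8, 6.9) to (12.0, 3.9), the orange cylinder covered √(2.8² + 3.0²) ≈ 4.1 units.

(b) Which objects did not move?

the magenta capsule and the purple torus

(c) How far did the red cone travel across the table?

3.4

From (12.0, 4.8) to (14.1, 2.1), the red cone covered √(2.1² + 2.7²) ≈ 3.4 units.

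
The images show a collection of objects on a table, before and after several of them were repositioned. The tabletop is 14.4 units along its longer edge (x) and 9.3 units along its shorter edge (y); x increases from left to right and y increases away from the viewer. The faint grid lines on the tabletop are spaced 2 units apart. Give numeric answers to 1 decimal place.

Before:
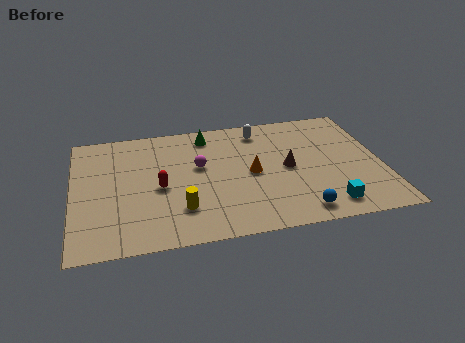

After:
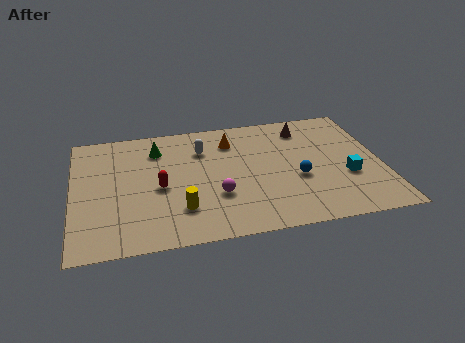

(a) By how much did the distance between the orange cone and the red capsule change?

+0.3

They were about 4.3 units apart before and 4.6 after — 0.3 units further apart.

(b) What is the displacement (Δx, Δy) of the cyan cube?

(1.1, 2.0)

From the two frames, the cyan cube sits at roughly (11.6, 1.4) before and (12.7, 3.4) after.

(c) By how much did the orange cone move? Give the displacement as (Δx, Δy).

(-0.8, 2.7)

The orange cone was at about (8.3, 4.5) and moved to about (7.5, 7.2).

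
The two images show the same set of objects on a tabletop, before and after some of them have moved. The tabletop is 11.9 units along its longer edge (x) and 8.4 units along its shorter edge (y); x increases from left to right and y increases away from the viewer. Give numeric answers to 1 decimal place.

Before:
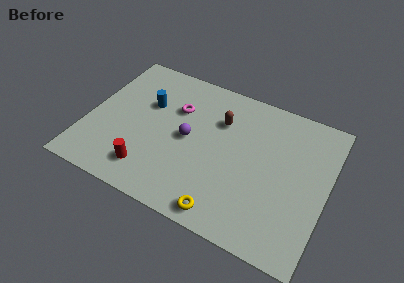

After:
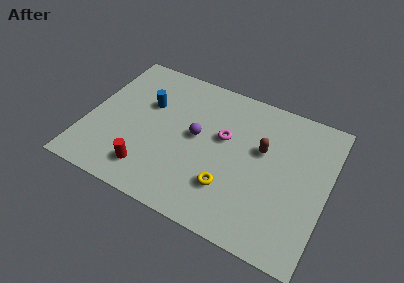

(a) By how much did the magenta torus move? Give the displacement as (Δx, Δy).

(2.5, -0.7)

The magenta torus was at about (4.2, 5.7) and moved to about (6.7, 5.0).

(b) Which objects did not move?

the red cylinder and the blue cylinder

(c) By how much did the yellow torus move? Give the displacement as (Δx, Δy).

(0.0, 1.4)

From the two frames, the yellow torus sits at roughly (7.3, 0.9) before and (7.3, 2.3) after.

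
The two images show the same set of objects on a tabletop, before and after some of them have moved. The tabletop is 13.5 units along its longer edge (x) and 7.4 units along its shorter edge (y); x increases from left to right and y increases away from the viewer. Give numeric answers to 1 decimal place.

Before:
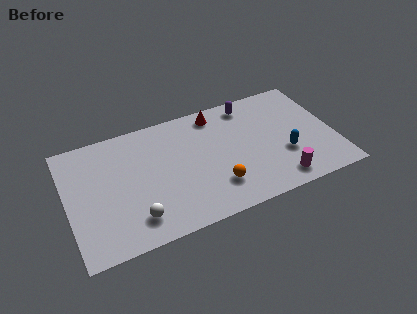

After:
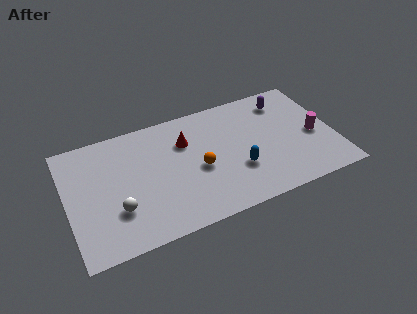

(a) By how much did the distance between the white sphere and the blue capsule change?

-1.7

They were about 7.8 units apart before and 6.1 after — 1.7 units closer together.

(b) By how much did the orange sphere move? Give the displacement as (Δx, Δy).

(-0.7, 1.4)

The orange sphere was at about (7.3, 1.9) and moved to about (6.6, 3.3).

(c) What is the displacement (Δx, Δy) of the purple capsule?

(1.8, -0.4)

From the two frames, the purple capsule sits at roughly (9.5, 6.4) before and (11.3, 6.0) after.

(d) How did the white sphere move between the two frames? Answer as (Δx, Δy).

(-0.8, 0.8)

From the two frames, the white sphere sits at roughly (3.2, 1.5) before and (2.4, 2.3) after.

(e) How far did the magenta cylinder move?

3.0

The magenta cylinder moved from about (10.4, 1.1) to (12.5, 3.3), a distance of √(2.1² + 2.2²) ≈ 3.0.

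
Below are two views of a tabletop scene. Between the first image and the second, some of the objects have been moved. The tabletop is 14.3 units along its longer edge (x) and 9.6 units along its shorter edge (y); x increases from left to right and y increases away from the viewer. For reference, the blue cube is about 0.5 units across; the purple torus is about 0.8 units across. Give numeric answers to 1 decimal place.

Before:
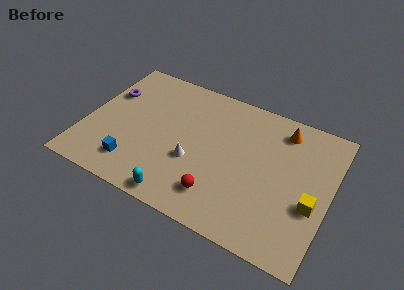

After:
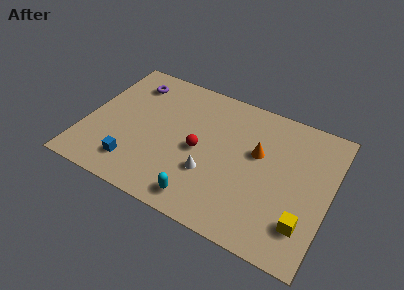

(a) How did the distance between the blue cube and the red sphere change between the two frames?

-0.6

The distance was about 5.0 in the first image and 4.4 in the second, so they moved 0.6 units closer together.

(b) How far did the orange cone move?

2.5

The orange cone was near (11.2, 8.0) before and (10.0, 5.8) after, so it travelled √(1.2² + 2.2²) ≈ 2.5 units.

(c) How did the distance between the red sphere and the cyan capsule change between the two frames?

+0.9

Before: roughly 2.4 units apart; after: 3.3. That's 0.9 units further apart.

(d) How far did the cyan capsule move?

1.3

From (6.1, 0.9) to (7.3, 1.3), the cyan capsule covered √(1.2² + 0.4²) ≈ 1.3 units.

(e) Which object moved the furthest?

the red sphere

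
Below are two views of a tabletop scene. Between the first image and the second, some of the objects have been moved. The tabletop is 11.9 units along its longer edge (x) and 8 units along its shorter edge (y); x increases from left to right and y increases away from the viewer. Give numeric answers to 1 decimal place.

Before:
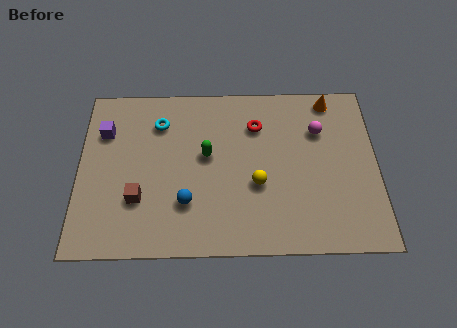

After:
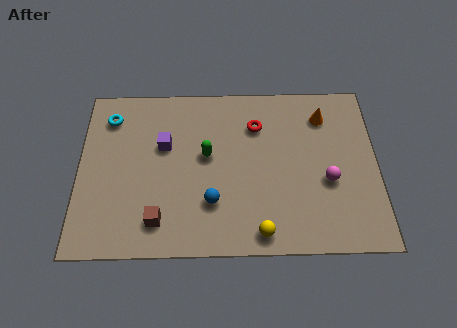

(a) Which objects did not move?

the green capsule and the red torus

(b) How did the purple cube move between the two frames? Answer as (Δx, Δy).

(2.4, -0.7)

From the two frames, the purple cube sits at roughly (1.0, 5.7) before and (3.4, 5.0) after.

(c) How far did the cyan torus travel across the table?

2.0

The cyan torus moved from about (3.2, 6.1) to (1.2, 6.4), a distance of √(2.0² + 0.3²) ≈ 2.0.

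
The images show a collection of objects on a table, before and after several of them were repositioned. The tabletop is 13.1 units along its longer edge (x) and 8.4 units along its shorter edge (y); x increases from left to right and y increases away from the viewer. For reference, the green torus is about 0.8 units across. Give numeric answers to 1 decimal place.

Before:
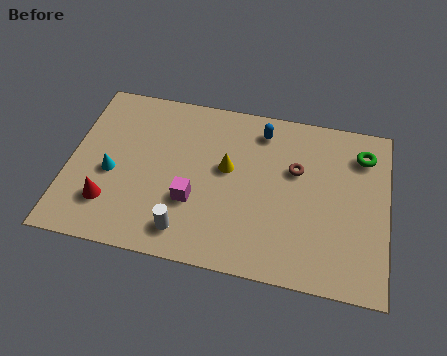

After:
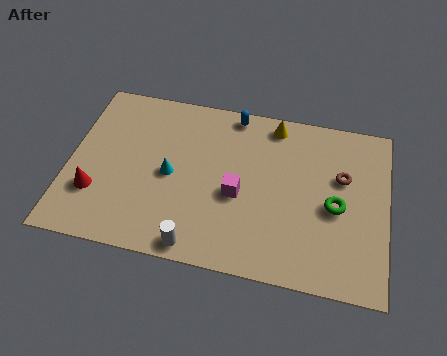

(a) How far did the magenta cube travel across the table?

1.9

The magenta cube was near (5.2, 2.9) before and (7.0, 3.6) after, so it travelled √(1.8² + 0.7²) ≈ 1.9 units.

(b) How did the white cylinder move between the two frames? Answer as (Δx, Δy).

(0.5, -0.6)

The white cylinder started near (5.0, 1.4) and ended near (5.5, 0.8).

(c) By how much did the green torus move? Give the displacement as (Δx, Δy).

(-1.0, -2.8)

From the two frames, the green torus sits at roughly (12.0, 6.6) before and (11.0, 3.8) after.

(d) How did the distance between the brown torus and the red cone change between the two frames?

+2.2

They were about 8.2 units apart before and 10.4 after — 2.2 units further apart.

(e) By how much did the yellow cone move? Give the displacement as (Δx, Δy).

(1.8, 2.6)

From the two frames, the yellow cone sits at roughly (6.5, 4.8) before and (8.3, 7.4) after.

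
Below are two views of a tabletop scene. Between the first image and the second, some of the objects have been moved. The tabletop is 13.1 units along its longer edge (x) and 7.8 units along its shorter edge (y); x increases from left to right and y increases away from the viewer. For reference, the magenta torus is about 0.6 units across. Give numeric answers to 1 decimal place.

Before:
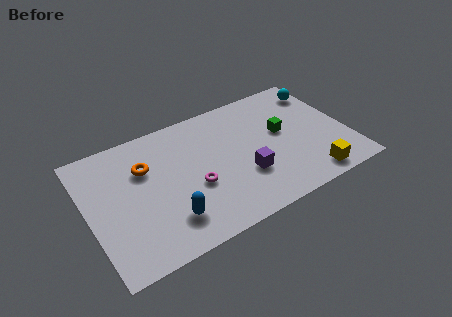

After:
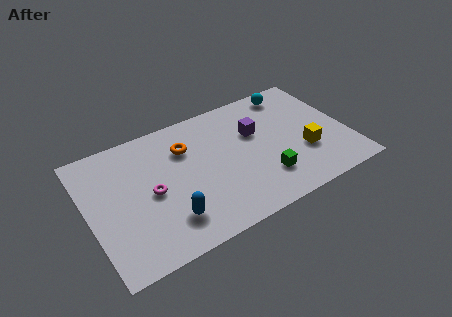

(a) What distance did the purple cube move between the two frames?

2.6

The purple cube was near (7.7, 2.6) before and (8.6, 5.0) after, so it travelled √(0.9² + 2.4²) ≈ 2.6 units.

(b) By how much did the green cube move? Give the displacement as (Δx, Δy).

(-1.3, -2.4)

The green cube started near (9.9, 4.4) and ended near (8.6, 2.0).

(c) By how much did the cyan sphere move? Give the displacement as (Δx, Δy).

(-1.5, 0.5)

The cyan sphere was at about (12.3, 6.3) and moved to about (10.8, 6.8).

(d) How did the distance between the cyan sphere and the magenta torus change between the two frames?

+0.5

They were about 7.8 units apart before and 8.3 after — 0.5 units further apart.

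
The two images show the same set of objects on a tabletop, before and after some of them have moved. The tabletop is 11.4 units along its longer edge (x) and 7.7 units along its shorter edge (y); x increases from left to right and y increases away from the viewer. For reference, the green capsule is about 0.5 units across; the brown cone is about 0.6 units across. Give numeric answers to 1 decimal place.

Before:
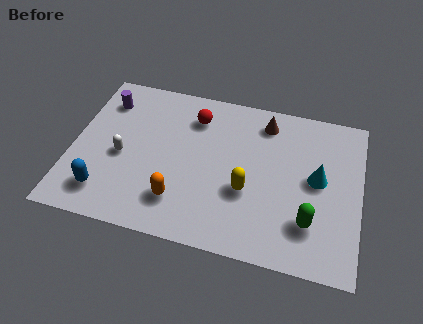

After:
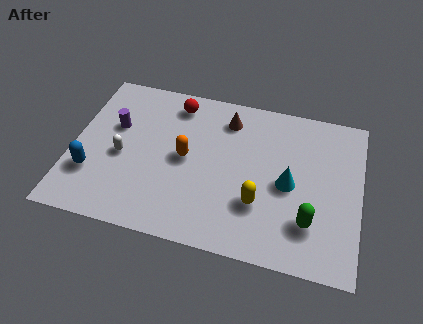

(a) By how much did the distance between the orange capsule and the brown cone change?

-2.8

Before: roughly 5.5 units apart; after: 2.7. That's 2.8 units closer together.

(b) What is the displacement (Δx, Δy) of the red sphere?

(-0.8, 0.5)

The red sphere started near (4.7, 6.0) and ended near (3.9, 6.5).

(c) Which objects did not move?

the green capsule and the white capsule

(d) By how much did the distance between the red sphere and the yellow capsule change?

+1.6

The distance was about 3.9 in the first image and 5.5 in the second, so they moved 1.6 units further apart.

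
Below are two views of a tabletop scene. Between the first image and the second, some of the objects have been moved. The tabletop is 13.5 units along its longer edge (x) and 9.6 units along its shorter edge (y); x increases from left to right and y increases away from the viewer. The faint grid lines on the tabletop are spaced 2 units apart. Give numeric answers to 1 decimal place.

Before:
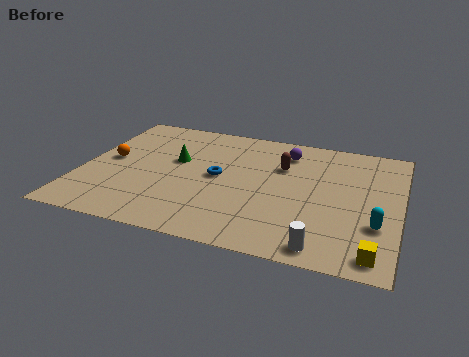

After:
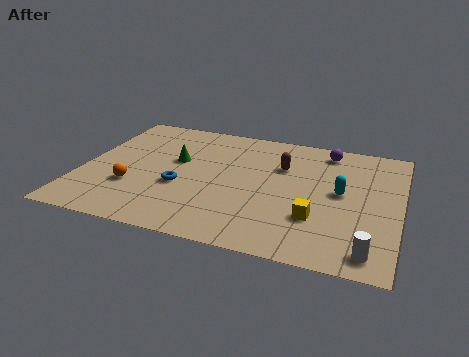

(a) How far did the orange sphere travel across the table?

2.2

From (1.1, 5.0) to (2.3, 3.1), the orange sphere covered √(1.2² + 1.9²) ≈ 2.2 units.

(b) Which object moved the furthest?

the yellow cube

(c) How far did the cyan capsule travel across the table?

2.6

From (12.6, 3.1) to (11.0, 5.1), the cyan capsule covered √(1.6² + 2.0²) ≈ 2.6 units.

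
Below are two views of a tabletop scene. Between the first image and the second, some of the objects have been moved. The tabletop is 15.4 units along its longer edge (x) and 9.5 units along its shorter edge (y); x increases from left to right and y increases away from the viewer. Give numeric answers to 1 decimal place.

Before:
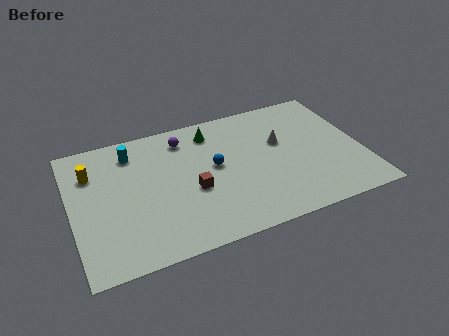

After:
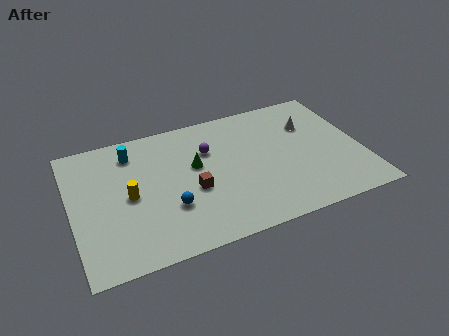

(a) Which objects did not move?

the brown cube and the cyan cylinder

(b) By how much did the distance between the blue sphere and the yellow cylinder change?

-4.1

They were about 6.6 units apart before and 2.5 after — 4.1 units closer together.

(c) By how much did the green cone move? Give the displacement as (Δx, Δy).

(-1.1, -2.2)

From the two frames, the green cone sits at roughly (7.7, 7.8) before and (6.6, 5.6) after.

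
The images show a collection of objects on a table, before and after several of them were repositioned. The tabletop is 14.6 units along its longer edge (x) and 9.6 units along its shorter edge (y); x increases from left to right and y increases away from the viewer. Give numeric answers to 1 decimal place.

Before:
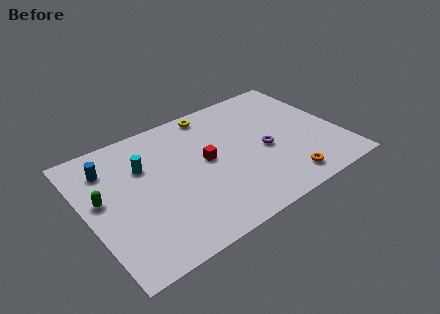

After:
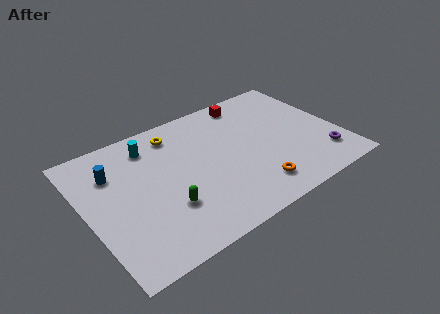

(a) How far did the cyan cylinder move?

1.4

The cyan cylinder was near (3.5, 6.5) before and (4.1, 7.8) after, so it travelled √(0.6² + 1.3²) ≈ 1.4 units.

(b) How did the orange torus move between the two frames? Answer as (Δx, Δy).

(-1.7, 0.4)

The orange torus started near (10.8, 1.4) and ended near (9.1, 1.8).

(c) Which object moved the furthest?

the red cube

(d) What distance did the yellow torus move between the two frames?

2.4

The yellow torus was near (7.9, 8.6) before and (5.6, 8.0) after, so it travelled √(2.3² + 0.6²) ≈ 2.4 units.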